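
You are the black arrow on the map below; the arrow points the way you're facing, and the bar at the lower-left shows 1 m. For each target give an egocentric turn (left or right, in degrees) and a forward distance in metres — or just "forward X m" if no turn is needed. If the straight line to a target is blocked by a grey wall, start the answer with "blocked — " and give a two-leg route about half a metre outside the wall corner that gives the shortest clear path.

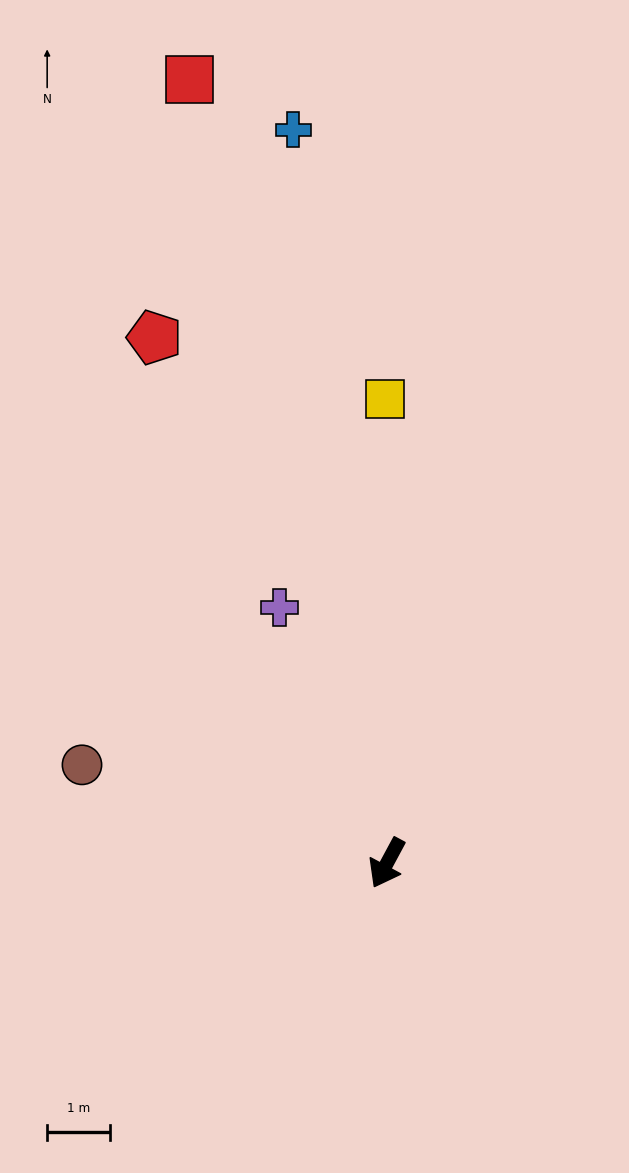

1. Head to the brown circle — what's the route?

turn right 80°, forward 5.1 m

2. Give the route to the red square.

turn right 138°, forward 12.9 m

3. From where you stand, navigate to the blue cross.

turn right 144°, forward 11.8 m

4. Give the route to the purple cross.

turn right 129°, forward 4.4 m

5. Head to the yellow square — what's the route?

turn right 151°, forward 7.4 m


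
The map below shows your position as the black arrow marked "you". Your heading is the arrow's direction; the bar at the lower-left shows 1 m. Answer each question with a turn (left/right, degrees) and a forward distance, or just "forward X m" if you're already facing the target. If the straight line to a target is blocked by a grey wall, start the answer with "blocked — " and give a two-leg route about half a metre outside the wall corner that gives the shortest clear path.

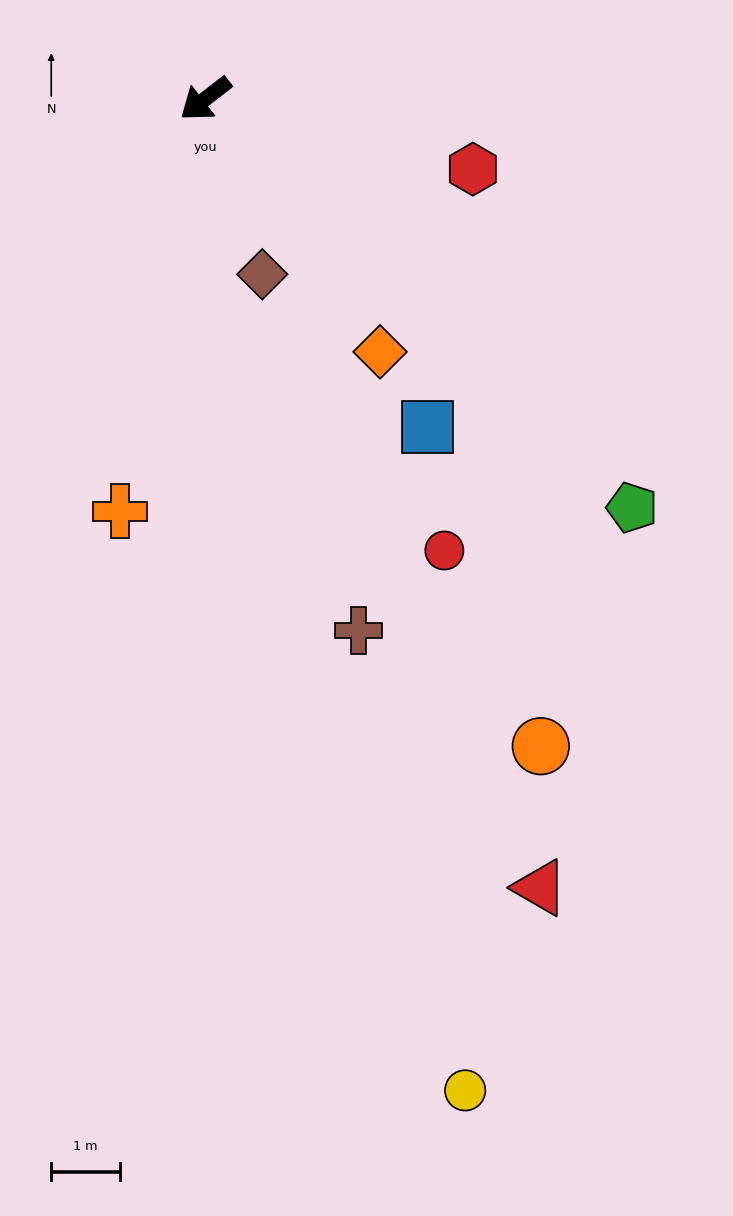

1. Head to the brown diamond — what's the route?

turn left 70°, forward 2.7 m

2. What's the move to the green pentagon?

turn left 98°, forward 8.6 m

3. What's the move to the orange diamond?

turn left 87°, forward 4.5 m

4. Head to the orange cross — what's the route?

turn left 40°, forward 6.2 m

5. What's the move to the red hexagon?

turn left 127°, forward 4.0 m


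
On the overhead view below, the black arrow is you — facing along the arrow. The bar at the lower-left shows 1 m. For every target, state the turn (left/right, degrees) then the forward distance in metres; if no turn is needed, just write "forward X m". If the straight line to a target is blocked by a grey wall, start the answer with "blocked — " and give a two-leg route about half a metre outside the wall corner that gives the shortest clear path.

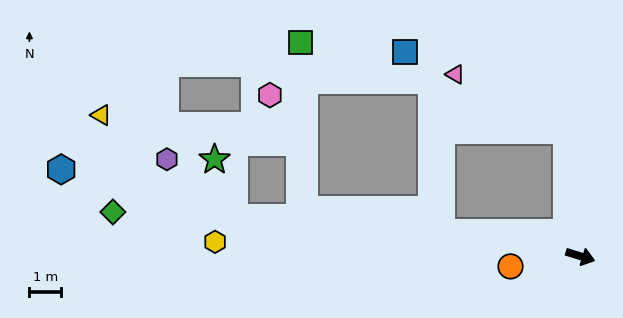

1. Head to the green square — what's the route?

blocked — turn right 172°, forward 8.8 m, then turn right 79°, forward 5.3 m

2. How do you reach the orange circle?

turn right 154°, forward 2.2 m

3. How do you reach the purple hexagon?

blocked — turn right 169°, forward 11.0 m, then turn right 34°, forward 2.8 m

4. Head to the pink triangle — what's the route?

blocked — turn left 114°, forward 4.0 m, then turn left 56°, forward 3.9 m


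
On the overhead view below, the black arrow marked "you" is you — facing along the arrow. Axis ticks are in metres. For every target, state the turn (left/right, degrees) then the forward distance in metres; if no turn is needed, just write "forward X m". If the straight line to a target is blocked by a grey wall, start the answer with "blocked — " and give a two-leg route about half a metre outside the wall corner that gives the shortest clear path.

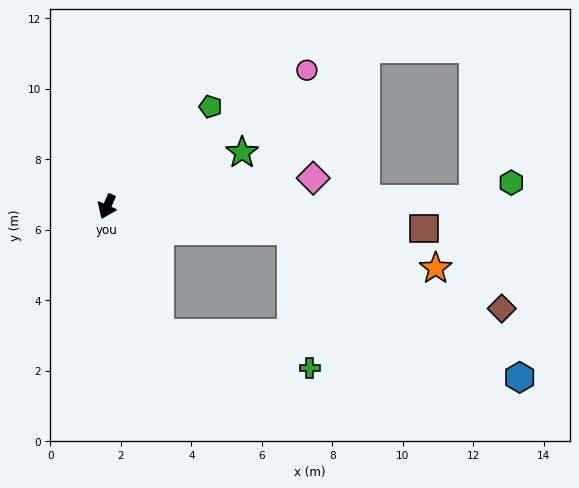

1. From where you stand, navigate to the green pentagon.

turn left 158°, forward 4.1 m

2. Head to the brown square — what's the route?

turn left 110°, forward 9.0 m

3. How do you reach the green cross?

blocked — turn left 46°, forward 3.9 m, then turn left 55°, forward 4.4 m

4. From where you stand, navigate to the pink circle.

turn left 148°, forward 6.9 m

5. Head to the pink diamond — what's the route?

turn left 122°, forward 5.9 m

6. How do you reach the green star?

turn left 135°, forward 4.1 m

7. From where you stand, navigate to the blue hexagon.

blocked — turn left 106°, forward 5.3 m, then turn right 25°, forward 7.7 m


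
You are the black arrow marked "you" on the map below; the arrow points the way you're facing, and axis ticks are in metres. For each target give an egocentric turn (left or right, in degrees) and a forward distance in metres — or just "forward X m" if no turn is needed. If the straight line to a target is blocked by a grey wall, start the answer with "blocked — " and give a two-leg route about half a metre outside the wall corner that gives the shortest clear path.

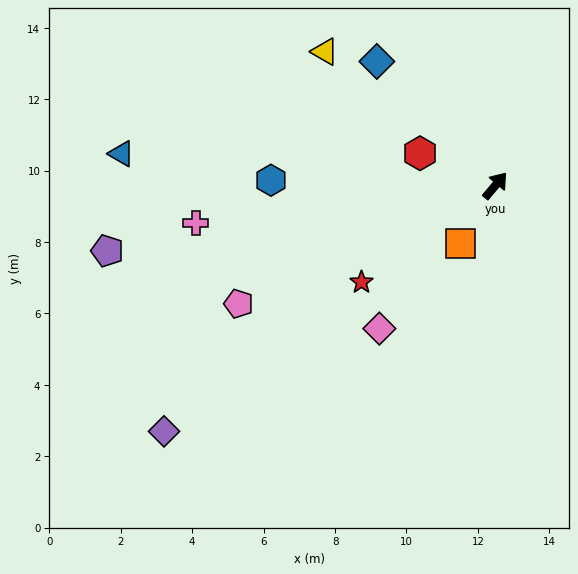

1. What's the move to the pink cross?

turn left 137°, forward 8.5 m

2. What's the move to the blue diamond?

turn left 84°, forward 4.8 m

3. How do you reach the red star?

turn left 166°, forward 4.6 m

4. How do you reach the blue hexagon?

turn left 129°, forward 6.3 m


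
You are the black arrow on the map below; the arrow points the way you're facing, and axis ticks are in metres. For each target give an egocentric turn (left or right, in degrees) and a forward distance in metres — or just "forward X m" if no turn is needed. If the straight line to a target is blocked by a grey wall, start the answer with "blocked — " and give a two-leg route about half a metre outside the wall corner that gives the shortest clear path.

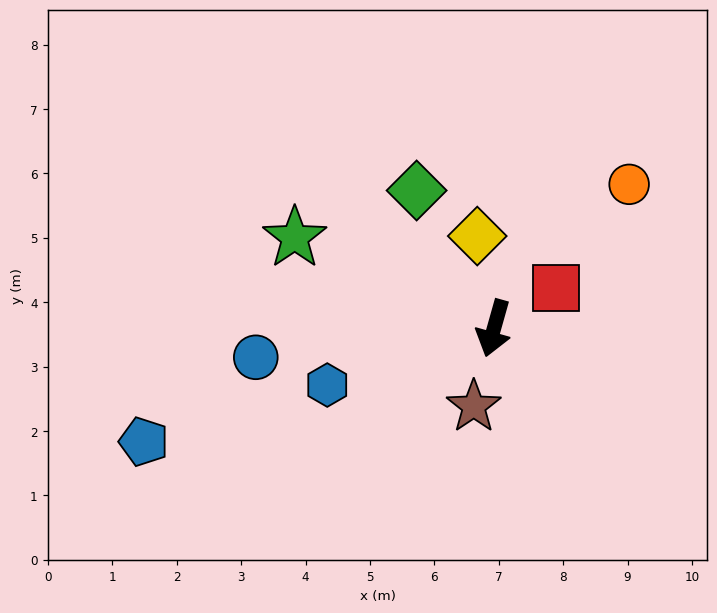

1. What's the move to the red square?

turn left 139°, forward 1.2 m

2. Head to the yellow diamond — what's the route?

turn right 154°, forward 1.5 m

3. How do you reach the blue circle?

turn right 67°, forward 3.7 m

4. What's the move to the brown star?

forward 1.3 m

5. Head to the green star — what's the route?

turn right 99°, forward 3.4 m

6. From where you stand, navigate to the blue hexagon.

turn right 55°, forward 2.7 m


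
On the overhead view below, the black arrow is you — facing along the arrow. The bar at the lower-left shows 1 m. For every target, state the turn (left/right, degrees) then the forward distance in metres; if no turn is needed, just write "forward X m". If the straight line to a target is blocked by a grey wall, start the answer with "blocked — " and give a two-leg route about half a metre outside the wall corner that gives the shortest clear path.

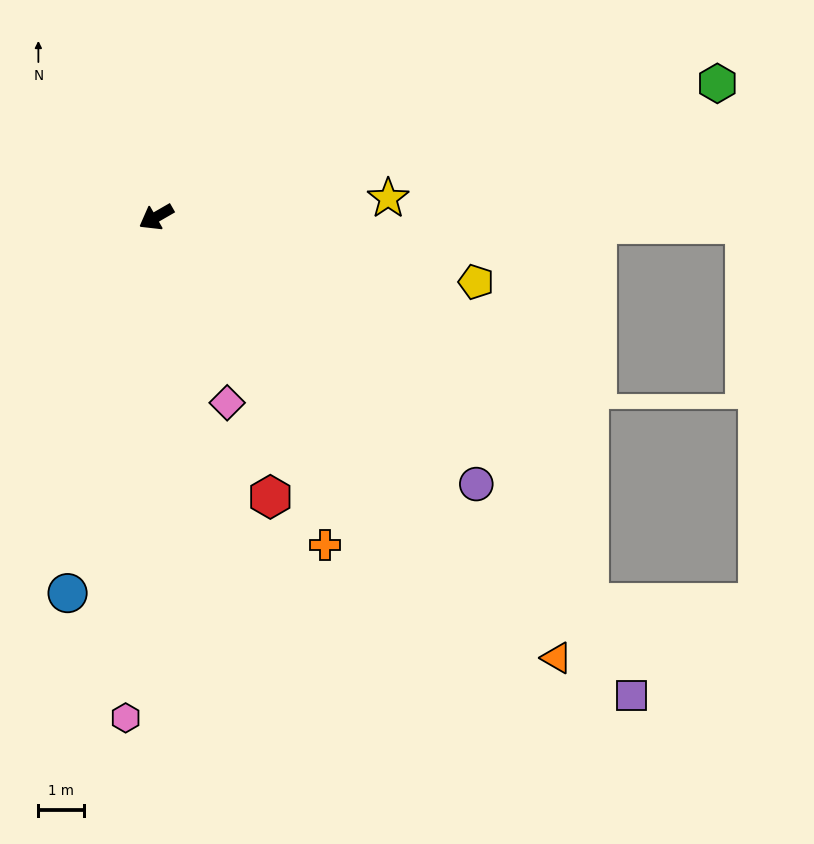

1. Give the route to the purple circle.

turn left 110°, forward 9.1 m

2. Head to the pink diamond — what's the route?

turn left 81°, forward 4.3 m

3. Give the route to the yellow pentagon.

turn left 139°, forward 7.1 m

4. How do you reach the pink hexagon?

turn left 57°, forward 10.9 m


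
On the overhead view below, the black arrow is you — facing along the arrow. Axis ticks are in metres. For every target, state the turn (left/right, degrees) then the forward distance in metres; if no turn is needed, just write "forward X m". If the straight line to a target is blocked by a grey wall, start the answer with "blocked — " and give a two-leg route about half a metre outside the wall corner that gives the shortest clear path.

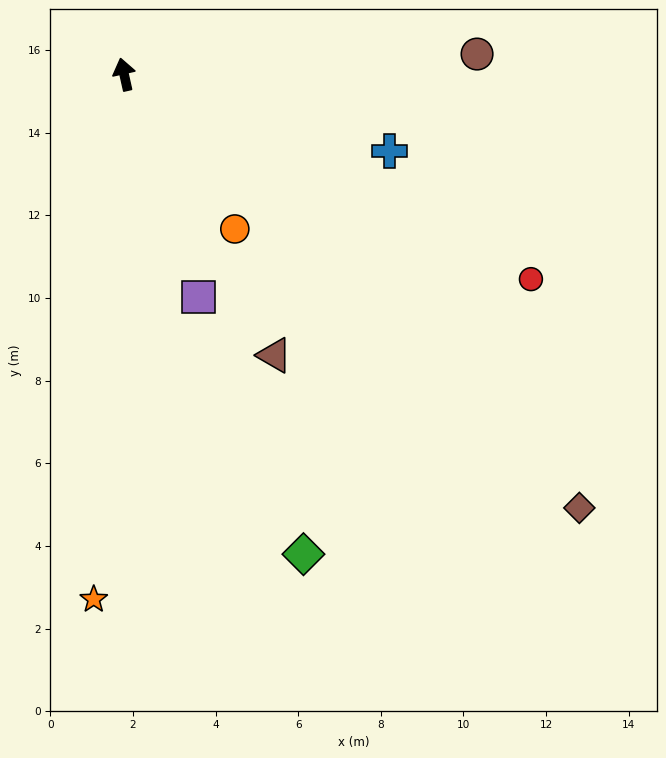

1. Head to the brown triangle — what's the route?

turn right 164°, forward 7.7 m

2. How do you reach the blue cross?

turn right 119°, forward 6.7 m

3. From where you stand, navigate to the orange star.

turn left 164°, forward 12.7 m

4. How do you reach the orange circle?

turn right 157°, forward 4.6 m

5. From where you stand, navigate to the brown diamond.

turn right 146°, forward 15.2 m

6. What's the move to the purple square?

turn right 174°, forward 5.7 m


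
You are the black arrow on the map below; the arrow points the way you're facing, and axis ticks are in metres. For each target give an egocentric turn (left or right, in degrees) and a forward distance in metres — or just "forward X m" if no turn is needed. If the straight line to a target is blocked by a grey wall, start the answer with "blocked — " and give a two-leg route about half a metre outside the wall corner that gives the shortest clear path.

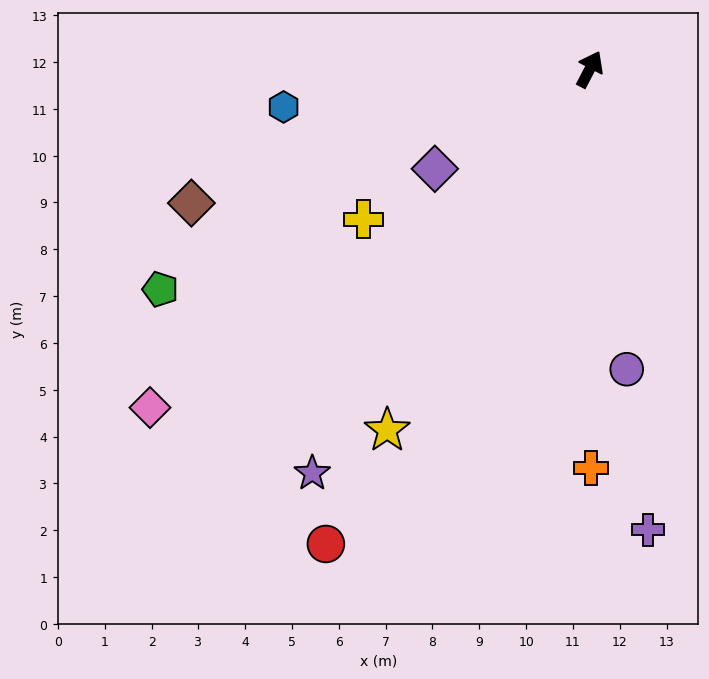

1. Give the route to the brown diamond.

turn left 136°, forward 9.0 m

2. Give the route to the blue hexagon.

turn left 125°, forward 6.6 m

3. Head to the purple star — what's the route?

turn left 173°, forward 10.5 m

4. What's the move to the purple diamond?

turn left 150°, forward 3.9 m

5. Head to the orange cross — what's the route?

turn right 152°, forward 8.5 m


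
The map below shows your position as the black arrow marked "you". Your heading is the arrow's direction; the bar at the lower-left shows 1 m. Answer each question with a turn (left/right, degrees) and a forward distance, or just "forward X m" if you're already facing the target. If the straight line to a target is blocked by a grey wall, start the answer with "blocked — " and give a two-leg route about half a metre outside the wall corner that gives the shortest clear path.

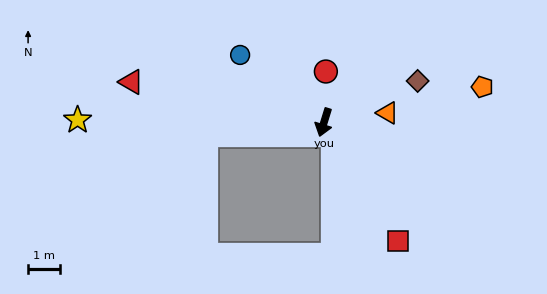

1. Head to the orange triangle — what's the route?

turn left 116°, forward 2.0 m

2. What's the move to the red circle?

turn right 165°, forward 1.6 m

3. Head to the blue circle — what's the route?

turn right 112°, forward 3.4 m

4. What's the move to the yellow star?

turn right 73°, forward 7.8 m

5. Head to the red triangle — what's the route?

turn right 85°, forward 6.2 m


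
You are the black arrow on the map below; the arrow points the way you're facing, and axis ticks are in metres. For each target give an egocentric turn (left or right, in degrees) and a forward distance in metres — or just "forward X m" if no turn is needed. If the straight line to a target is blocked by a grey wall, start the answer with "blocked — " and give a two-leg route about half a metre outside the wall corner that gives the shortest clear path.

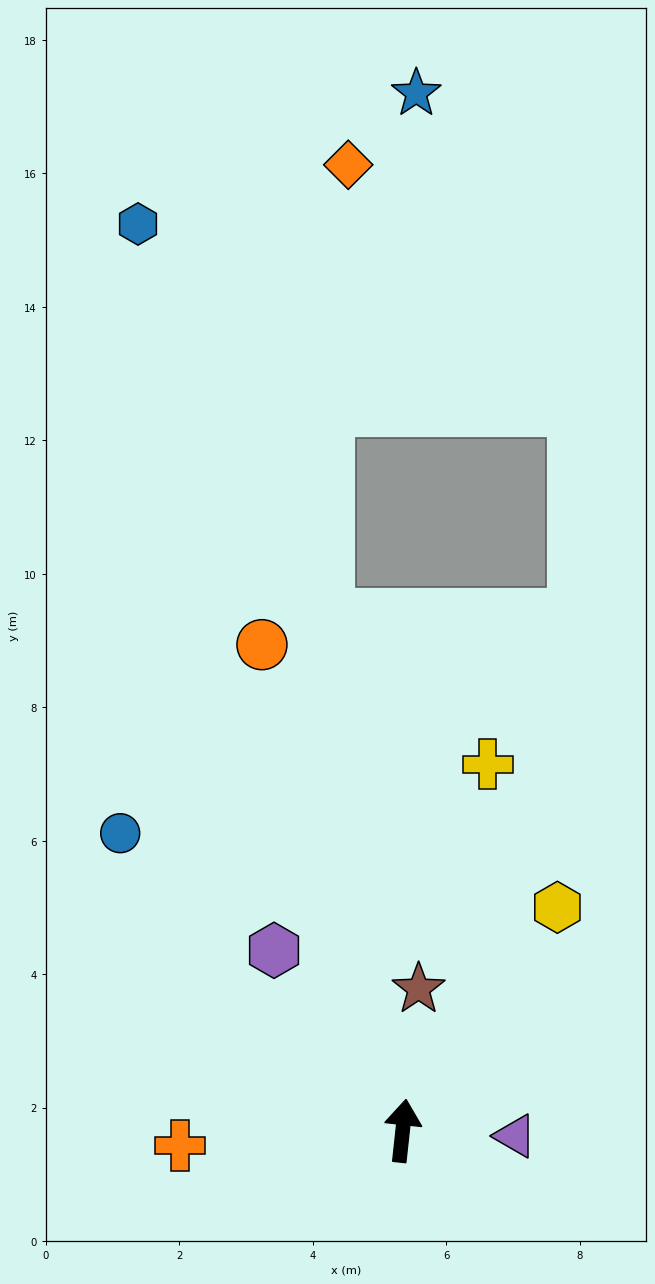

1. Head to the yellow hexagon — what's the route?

turn right 29°, forward 4.1 m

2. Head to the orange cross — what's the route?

turn left 100°, forward 3.3 m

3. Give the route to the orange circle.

turn left 22°, forward 7.6 m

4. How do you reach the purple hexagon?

turn left 42°, forward 3.3 m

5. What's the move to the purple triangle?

turn right 86°, forward 1.7 m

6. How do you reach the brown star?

forward 2.1 m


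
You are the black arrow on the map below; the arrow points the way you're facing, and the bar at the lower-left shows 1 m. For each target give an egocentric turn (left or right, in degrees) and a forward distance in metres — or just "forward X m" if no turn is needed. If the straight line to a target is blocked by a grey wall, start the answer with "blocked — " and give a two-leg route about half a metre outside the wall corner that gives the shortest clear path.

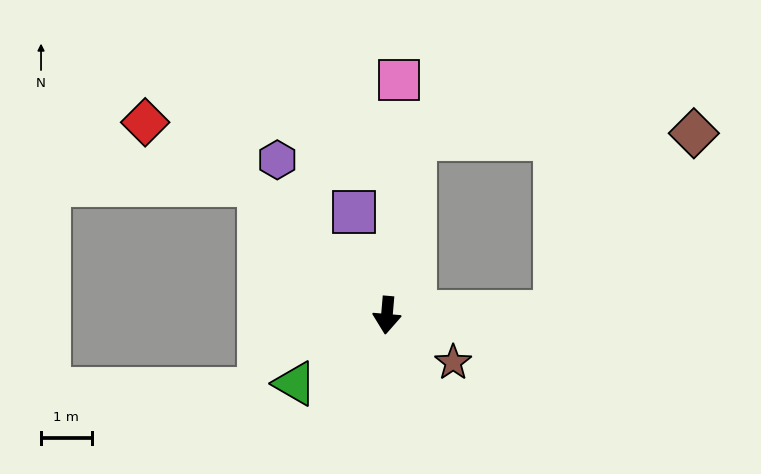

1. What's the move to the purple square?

turn right 158°, forward 2.1 m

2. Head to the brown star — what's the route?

turn left 59°, forward 1.6 m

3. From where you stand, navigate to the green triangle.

turn right 49°, forward 2.3 m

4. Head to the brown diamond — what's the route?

blocked — turn left 96°, forward 3.3 m, then turn left 51°, forward 4.5 m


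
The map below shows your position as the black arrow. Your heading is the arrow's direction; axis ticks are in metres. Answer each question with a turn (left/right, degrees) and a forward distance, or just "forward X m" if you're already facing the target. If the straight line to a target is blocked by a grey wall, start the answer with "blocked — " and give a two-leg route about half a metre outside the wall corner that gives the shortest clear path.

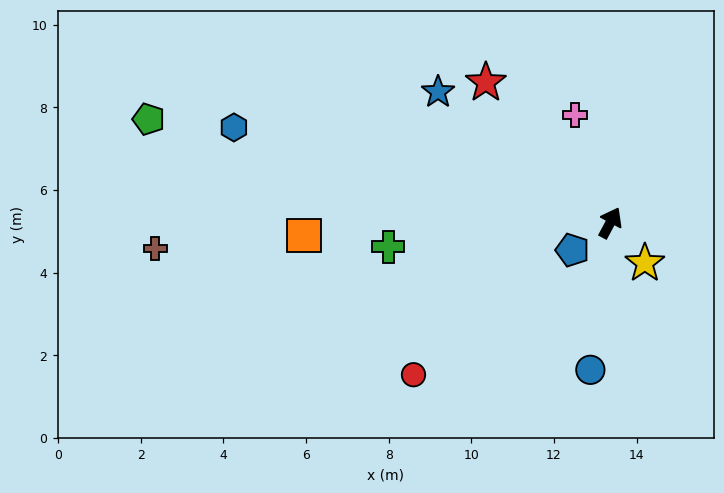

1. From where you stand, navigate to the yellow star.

turn right 111°, forward 1.3 m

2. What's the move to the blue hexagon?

turn left 104°, forward 9.4 m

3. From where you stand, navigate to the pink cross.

turn left 46°, forward 2.7 m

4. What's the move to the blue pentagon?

turn left 154°, forward 1.1 m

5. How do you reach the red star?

turn left 70°, forward 4.5 m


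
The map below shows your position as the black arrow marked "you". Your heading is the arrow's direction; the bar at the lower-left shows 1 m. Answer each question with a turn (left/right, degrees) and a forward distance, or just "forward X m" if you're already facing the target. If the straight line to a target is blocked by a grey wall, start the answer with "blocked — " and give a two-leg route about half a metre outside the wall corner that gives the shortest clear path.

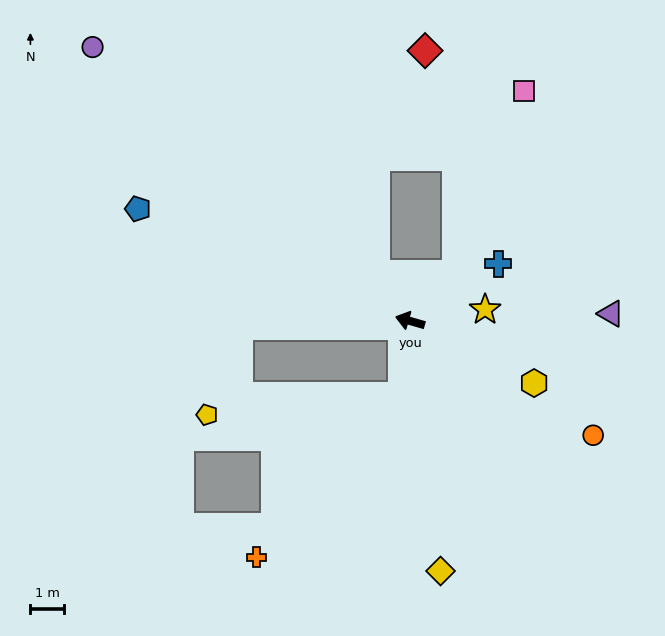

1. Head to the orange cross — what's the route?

blocked — turn left 100°, forward 2.2 m, then turn right 36°, forward 6.5 m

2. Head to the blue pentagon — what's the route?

turn right 6°, forward 8.8 m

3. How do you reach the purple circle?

turn right 25°, forward 12.5 m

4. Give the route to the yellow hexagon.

turn left 169°, forward 4.1 m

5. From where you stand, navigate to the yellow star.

turn right 155°, forward 2.3 m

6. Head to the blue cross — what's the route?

turn right 131°, forward 3.1 m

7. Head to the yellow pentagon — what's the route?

blocked — turn left 18°, forward 5.1 m, then turn left 68°, forward 2.8 m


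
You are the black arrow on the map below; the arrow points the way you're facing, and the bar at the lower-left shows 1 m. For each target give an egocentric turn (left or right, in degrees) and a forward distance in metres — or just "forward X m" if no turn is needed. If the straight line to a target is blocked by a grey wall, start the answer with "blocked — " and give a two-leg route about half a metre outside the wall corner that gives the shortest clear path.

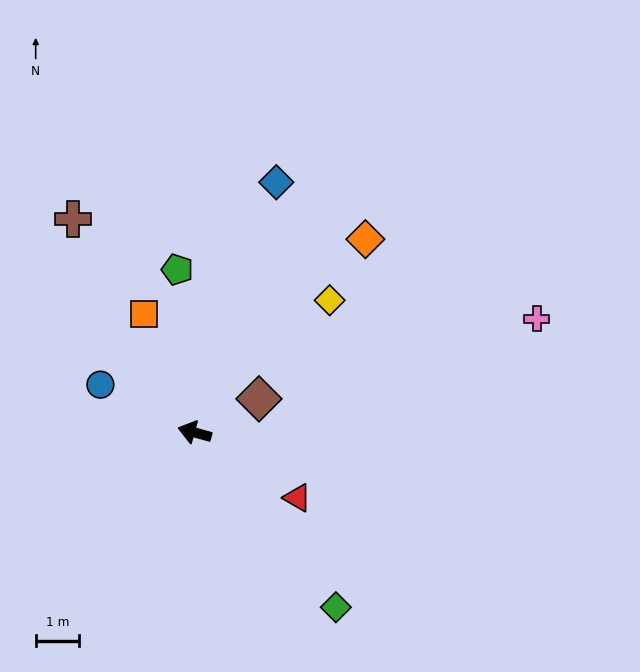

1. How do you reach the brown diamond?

turn right 137°, forward 1.7 m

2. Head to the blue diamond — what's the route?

turn right 93°, forward 6.1 m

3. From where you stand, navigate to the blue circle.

turn right 11°, forward 2.4 m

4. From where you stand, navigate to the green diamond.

turn left 144°, forward 5.2 m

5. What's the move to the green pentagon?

turn right 68°, forward 3.8 m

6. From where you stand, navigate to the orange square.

turn right 51°, forward 3.0 m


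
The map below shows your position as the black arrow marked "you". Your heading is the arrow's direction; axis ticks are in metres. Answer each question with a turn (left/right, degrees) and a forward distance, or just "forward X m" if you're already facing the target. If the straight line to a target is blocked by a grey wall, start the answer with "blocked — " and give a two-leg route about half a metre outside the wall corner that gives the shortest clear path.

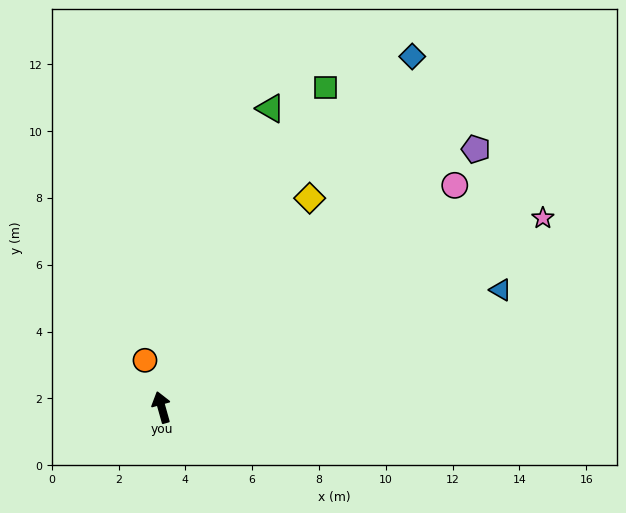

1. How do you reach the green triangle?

turn right 36°, forward 9.5 m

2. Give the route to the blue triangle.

turn right 87°, forward 10.7 m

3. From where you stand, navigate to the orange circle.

turn left 4°, forward 1.5 m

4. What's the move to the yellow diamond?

turn right 51°, forward 7.7 m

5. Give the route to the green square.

turn right 43°, forward 10.7 m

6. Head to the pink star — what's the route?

turn right 79°, forward 12.7 m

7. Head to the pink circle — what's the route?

turn right 69°, forward 11.0 m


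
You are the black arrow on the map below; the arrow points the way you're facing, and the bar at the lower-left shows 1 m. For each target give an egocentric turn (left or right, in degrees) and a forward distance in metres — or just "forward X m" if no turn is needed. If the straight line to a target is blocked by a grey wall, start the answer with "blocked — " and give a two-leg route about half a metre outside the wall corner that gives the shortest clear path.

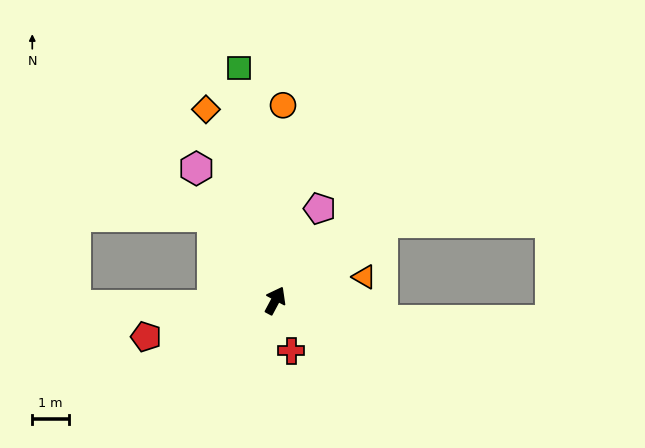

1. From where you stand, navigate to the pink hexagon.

turn left 59°, forward 4.2 m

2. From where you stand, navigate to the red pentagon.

turn left 134°, forward 3.6 m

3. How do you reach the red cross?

turn right 134°, forward 1.4 m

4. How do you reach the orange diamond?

turn left 48°, forward 5.5 m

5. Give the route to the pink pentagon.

turn left 2°, forward 2.8 m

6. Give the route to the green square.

turn left 37°, forward 6.4 m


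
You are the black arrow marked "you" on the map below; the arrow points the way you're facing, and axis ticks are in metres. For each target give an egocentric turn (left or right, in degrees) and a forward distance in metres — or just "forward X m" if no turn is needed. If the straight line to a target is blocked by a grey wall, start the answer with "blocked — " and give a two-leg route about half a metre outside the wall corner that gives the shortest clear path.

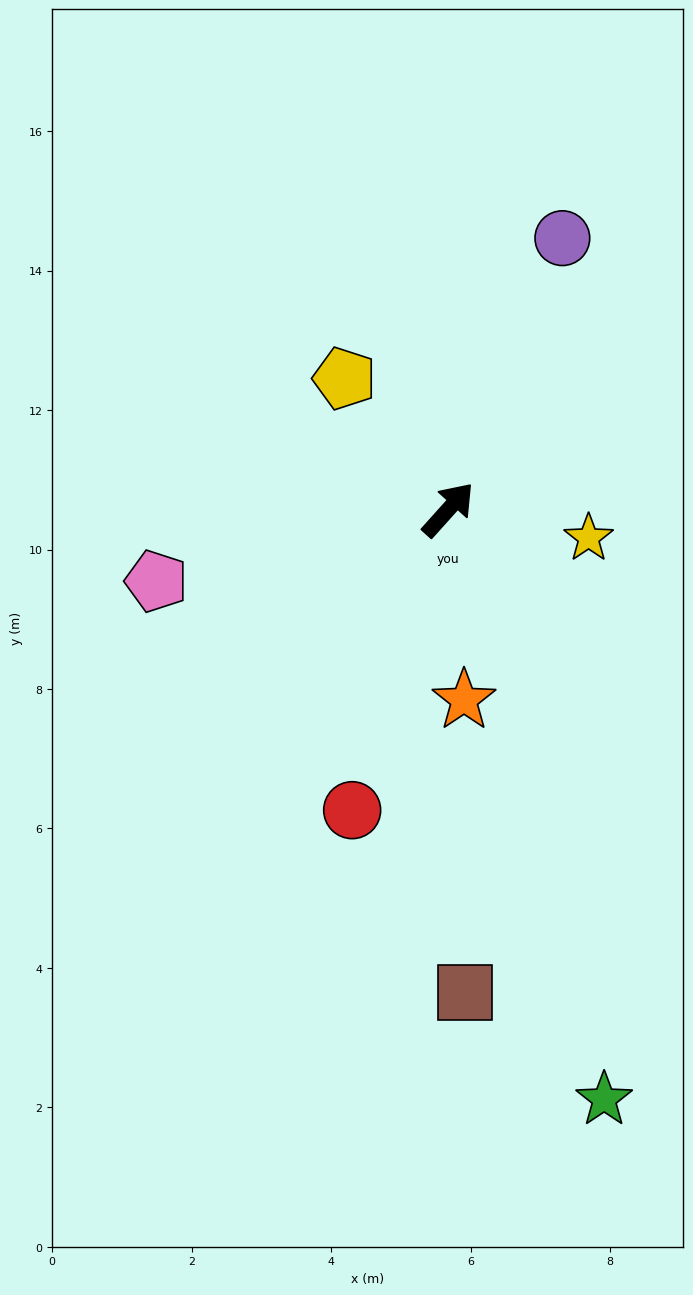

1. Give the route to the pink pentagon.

turn left 146°, forward 4.3 m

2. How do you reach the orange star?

turn right 133°, forward 2.7 m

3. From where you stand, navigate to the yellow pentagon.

turn left 80°, forward 2.4 m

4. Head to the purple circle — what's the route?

turn left 19°, forward 4.2 m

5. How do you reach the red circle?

turn right 156°, forward 4.5 m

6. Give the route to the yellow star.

turn right 60°, forward 2.1 m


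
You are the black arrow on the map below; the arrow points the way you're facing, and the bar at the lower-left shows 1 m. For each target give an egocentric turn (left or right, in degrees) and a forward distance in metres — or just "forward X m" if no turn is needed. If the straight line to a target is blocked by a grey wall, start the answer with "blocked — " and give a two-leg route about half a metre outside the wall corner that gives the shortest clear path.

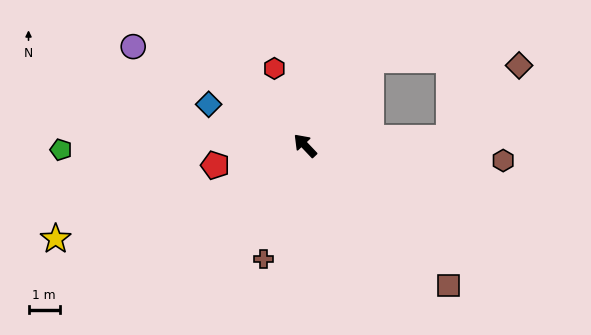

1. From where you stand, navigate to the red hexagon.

turn right 22°, forward 2.7 m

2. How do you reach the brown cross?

turn left 116°, forward 3.9 m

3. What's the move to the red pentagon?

turn left 59°, forward 2.9 m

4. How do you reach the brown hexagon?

turn right 138°, forward 6.4 m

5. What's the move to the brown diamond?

blocked — turn right 130°, forward 4.6 m, then turn left 42°, forward 3.2 m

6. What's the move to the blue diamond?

turn left 23°, forward 3.4 m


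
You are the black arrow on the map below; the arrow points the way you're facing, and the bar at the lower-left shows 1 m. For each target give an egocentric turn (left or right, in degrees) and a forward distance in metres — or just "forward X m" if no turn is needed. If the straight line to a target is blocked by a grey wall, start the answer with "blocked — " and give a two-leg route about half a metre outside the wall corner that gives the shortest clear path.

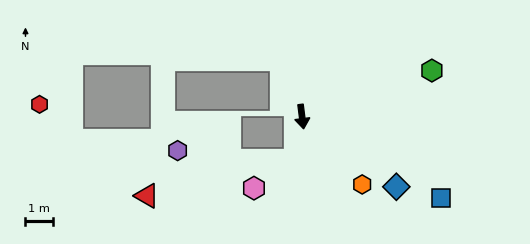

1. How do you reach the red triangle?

blocked — turn right 16°, forward 1.6 m, then turn right 68°, forward 5.6 m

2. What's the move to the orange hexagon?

turn left 34°, forward 3.3 m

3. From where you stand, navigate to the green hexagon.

turn left 102°, forward 5.1 m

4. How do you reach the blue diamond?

turn left 46°, forward 4.3 m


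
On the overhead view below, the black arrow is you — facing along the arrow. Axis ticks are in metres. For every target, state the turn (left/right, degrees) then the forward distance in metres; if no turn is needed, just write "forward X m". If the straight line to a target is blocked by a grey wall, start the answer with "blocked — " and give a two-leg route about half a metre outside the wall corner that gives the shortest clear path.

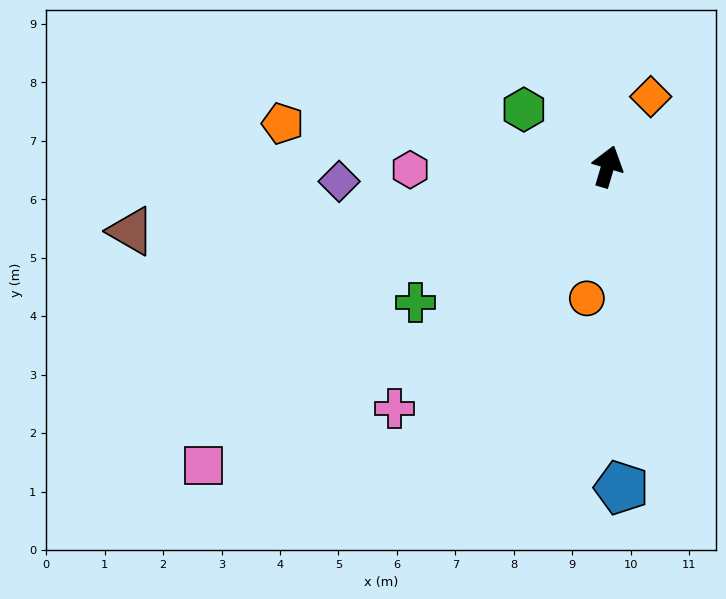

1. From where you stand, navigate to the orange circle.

turn right 173°, forward 2.3 m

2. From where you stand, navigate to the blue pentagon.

turn right 161°, forward 5.5 m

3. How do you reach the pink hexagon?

turn left 107°, forward 3.4 m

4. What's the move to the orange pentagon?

turn left 99°, forward 5.6 m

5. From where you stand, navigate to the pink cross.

turn left 155°, forward 5.5 m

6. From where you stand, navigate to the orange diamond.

turn right 15°, forward 1.4 m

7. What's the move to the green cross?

turn left 142°, forward 4.0 m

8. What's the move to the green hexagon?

turn left 72°, forward 1.7 m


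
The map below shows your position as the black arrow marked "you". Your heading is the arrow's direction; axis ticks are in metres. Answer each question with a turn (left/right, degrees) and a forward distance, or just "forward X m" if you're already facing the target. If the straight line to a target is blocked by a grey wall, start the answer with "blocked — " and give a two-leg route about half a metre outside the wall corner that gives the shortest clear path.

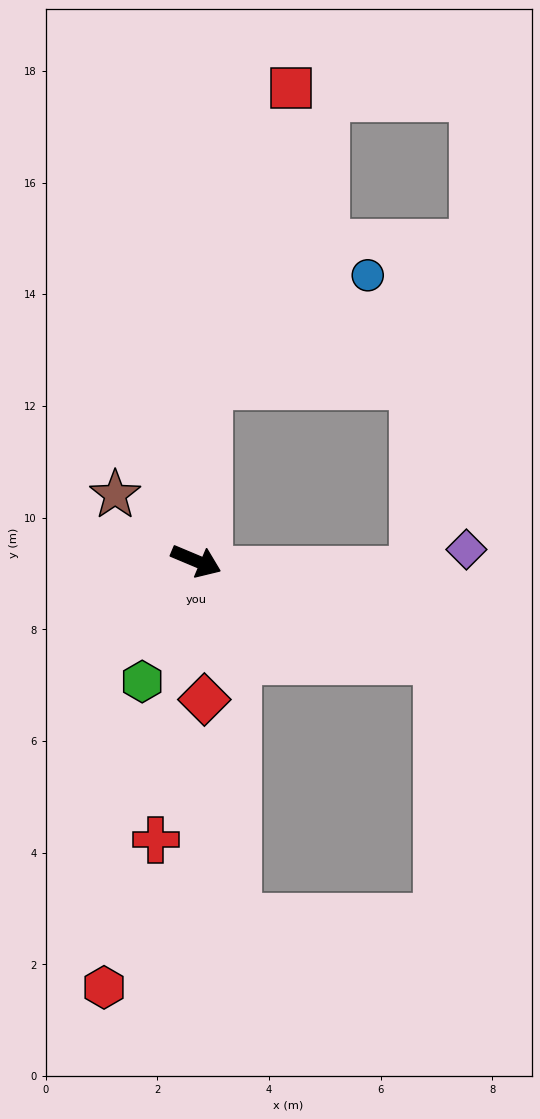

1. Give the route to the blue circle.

blocked — turn left 109°, forward 3.2 m, then turn right 51°, forward 3.5 m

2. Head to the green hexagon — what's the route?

turn right 91°, forward 2.4 m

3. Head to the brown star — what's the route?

turn left 164°, forward 1.9 m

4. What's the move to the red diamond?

turn right 64°, forward 2.5 m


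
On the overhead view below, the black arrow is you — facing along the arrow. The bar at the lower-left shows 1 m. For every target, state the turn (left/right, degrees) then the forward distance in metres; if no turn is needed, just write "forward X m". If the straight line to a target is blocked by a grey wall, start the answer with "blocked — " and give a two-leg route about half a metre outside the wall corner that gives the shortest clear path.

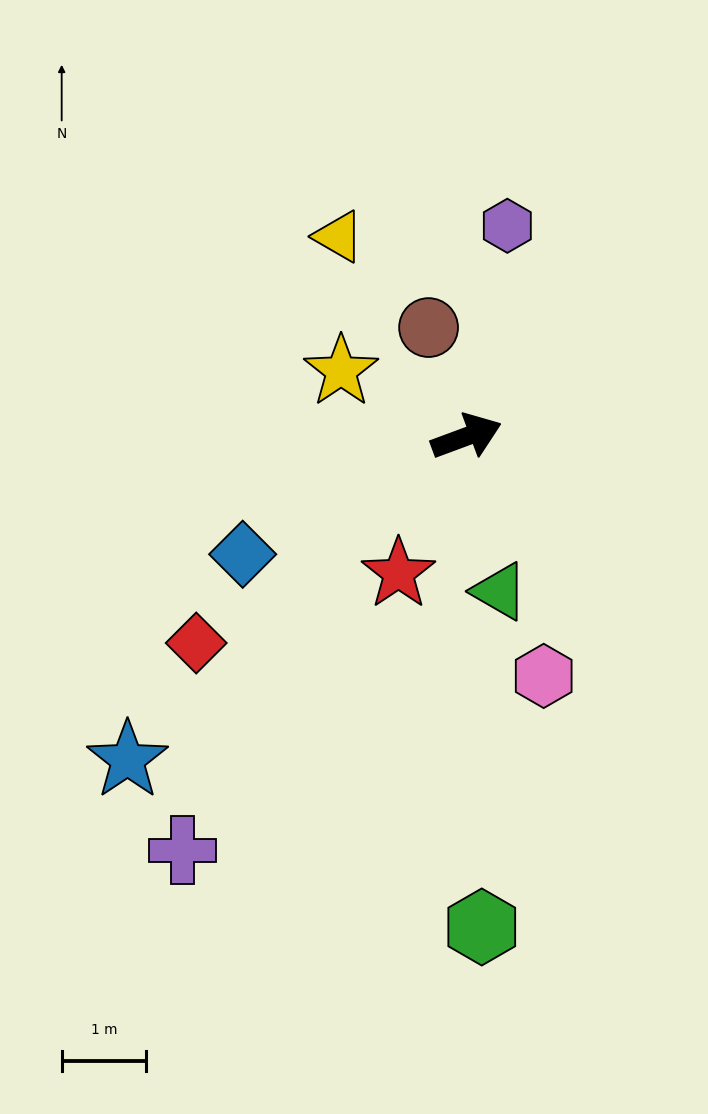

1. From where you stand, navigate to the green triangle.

turn right 98°, forward 1.9 m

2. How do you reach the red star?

turn right 137°, forward 1.8 m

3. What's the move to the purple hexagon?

turn left 59°, forward 2.5 m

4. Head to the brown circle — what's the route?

turn left 89°, forward 1.4 m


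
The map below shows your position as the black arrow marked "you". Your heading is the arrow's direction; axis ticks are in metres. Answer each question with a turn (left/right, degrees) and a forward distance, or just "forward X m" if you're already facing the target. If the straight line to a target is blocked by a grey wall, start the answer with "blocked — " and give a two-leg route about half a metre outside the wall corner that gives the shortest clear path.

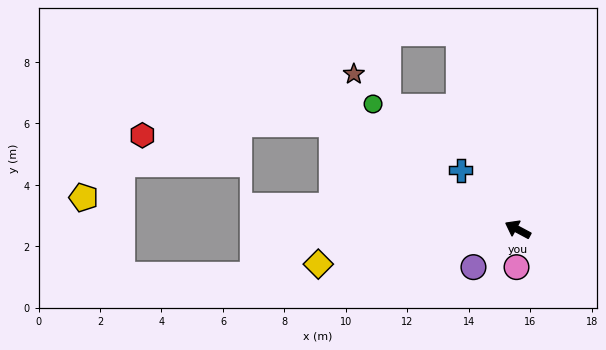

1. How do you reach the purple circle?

turn left 68°, forward 1.9 m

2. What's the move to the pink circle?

turn left 116°, forward 1.2 m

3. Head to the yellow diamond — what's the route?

turn left 38°, forward 6.6 m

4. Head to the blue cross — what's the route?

turn right 18°, forward 2.7 m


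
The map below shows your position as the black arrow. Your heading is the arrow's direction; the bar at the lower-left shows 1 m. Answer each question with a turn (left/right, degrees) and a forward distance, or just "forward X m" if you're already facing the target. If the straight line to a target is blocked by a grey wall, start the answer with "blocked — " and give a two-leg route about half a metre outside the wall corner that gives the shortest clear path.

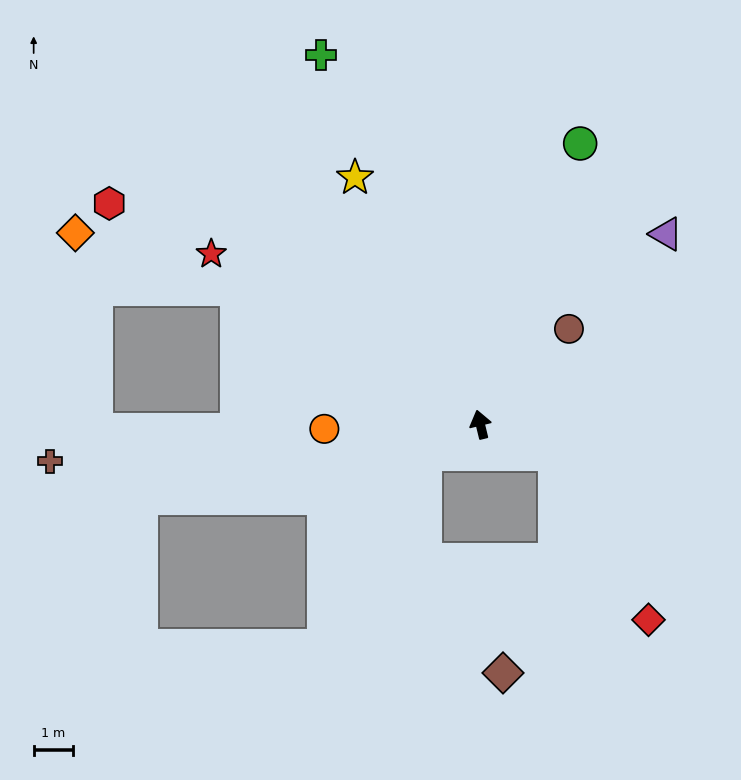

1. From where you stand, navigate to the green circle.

turn right 33°, forward 7.6 m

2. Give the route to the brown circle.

turn right 56°, forward 3.3 m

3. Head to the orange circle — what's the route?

turn left 78°, forward 4.0 m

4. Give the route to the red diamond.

blocked — turn right 126°, forward 2.0 m, then turn right 38°, forward 4.9 m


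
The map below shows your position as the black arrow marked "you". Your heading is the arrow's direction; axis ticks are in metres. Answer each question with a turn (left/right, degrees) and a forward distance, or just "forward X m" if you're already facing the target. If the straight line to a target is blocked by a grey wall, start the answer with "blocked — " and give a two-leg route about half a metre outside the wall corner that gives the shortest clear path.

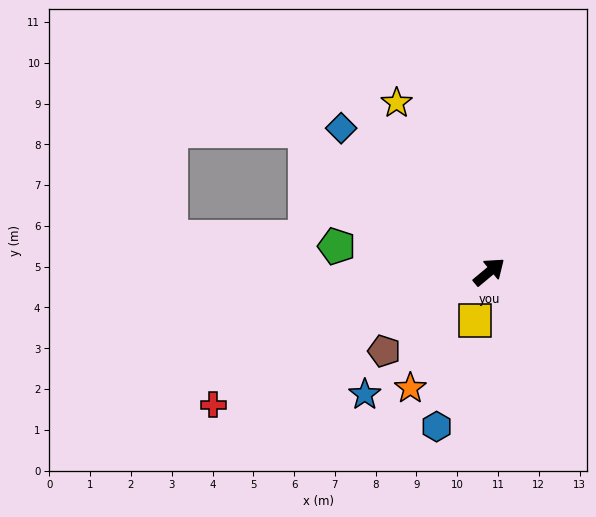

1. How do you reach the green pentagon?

turn left 131°, forward 3.8 m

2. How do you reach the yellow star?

turn left 79°, forward 4.7 m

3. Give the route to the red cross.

turn left 166°, forward 7.5 m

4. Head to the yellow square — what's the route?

turn right 146°, forward 1.2 m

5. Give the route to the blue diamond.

turn left 96°, forward 5.1 m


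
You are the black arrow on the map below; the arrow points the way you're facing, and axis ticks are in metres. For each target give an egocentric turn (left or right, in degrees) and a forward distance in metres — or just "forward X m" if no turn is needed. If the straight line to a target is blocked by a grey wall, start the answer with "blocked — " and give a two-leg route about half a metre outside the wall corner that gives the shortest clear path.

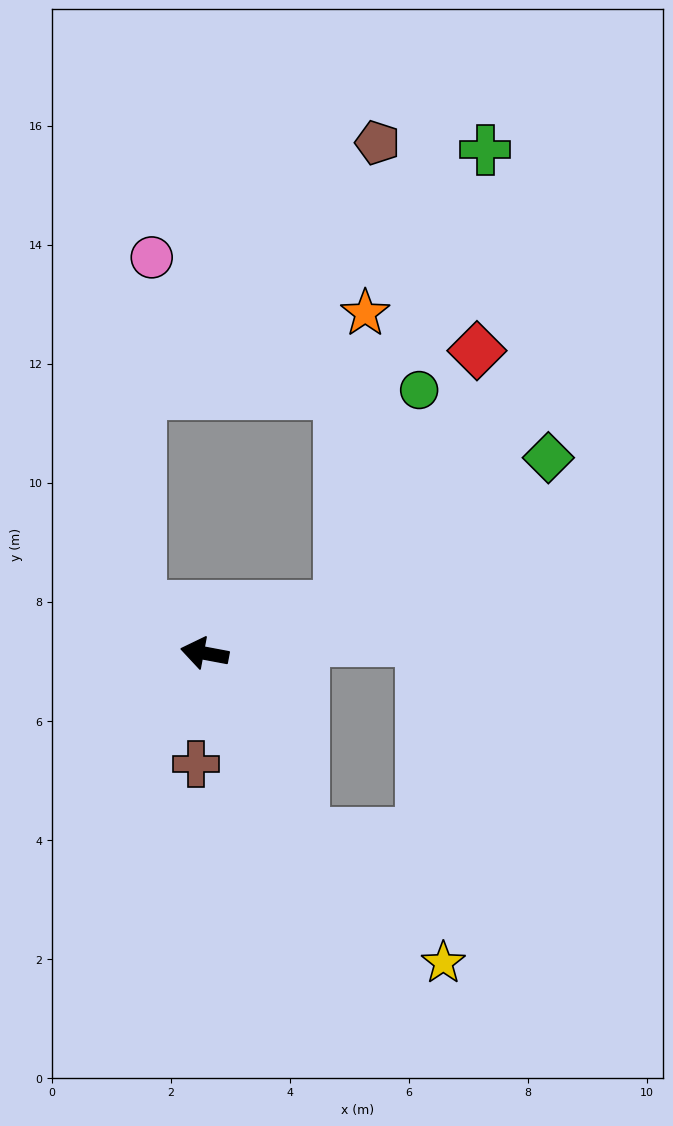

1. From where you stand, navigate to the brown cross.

turn left 96°, forward 1.9 m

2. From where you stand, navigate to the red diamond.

blocked — turn right 150°, forward 2.4 m, then turn left 42°, forward 4.9 m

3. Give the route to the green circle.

blocked — turn right 150°, forward 2.4 m, then turn left 50°, forward 3.9 m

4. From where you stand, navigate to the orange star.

blocked — turn right 150°, forward 2.4 m, then turn left 65°, forward 4.9 m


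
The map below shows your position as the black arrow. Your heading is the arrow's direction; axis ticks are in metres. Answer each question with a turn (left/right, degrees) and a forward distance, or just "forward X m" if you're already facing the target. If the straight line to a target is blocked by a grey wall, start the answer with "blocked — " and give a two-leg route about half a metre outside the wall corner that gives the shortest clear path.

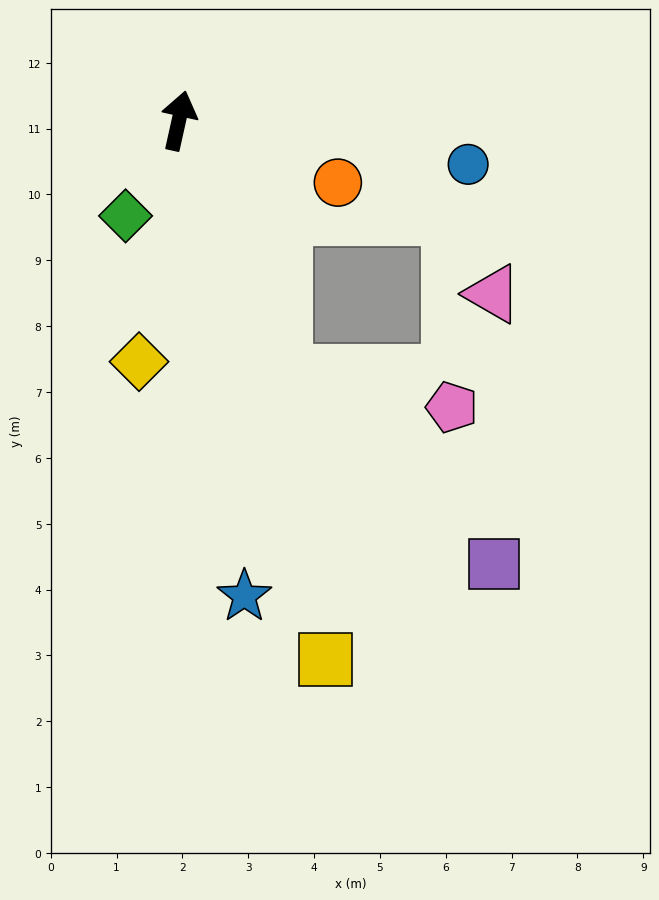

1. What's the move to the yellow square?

turn right 152°, forward 8.5 m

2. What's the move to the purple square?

blocked — turn right 145°, forward 4.2 m, then turn left 25°, forward 4.3 m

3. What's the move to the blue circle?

turn right 86°, forward 4.4 m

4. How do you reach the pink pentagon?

blocked — turn right 145°, forward 4.2 m, then turn left 56°, forward 2.6 m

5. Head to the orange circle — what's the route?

turn right 99°, forward 2.6 m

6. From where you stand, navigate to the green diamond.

turn left 163°, forward 1.7 m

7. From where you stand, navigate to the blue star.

turn right 160°, forward 7.3 m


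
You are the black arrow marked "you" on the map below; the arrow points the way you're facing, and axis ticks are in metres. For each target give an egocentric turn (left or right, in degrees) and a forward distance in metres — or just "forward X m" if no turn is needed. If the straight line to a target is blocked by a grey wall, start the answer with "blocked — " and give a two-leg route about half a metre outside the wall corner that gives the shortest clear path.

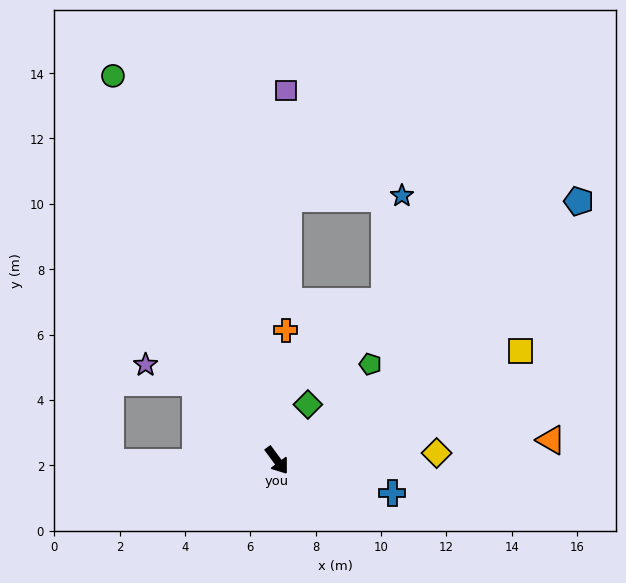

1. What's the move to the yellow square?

turn left 78°, forward 8.2 m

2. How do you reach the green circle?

turn left 167°, forward 12.8 m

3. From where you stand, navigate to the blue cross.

turn left 38°, forward 3.7 m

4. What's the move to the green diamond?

turn left 115°, forward 2.0 m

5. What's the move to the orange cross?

turn left 140°, forward 4.0 m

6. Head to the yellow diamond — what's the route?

turn left 56°, forward 4.9 m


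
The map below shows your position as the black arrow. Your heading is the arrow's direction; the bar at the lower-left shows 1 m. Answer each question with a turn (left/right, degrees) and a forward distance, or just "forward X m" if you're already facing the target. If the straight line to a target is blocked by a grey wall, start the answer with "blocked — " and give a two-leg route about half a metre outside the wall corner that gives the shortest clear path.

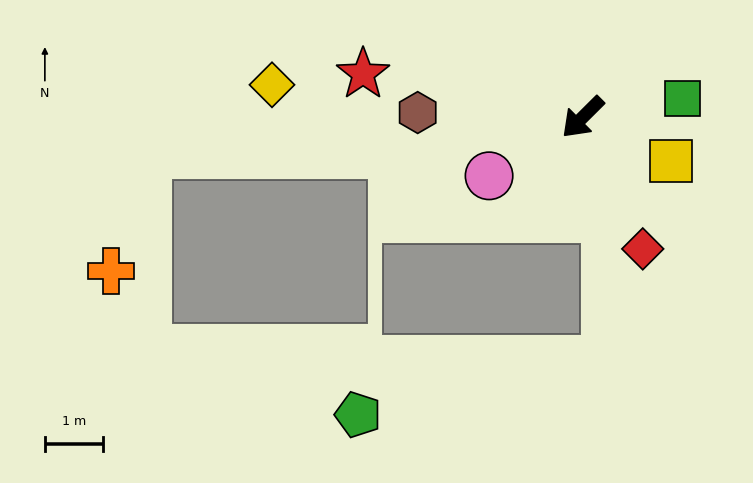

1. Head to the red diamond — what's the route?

turn left 70°, forward 2.5 m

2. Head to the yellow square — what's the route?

turn left 109°, forward 1.7 m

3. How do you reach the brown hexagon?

turn right 47°, forward 2.9 m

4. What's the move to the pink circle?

turn right 13°, forward 1.9 m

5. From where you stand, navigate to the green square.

turn left 146°, forward 1.8 m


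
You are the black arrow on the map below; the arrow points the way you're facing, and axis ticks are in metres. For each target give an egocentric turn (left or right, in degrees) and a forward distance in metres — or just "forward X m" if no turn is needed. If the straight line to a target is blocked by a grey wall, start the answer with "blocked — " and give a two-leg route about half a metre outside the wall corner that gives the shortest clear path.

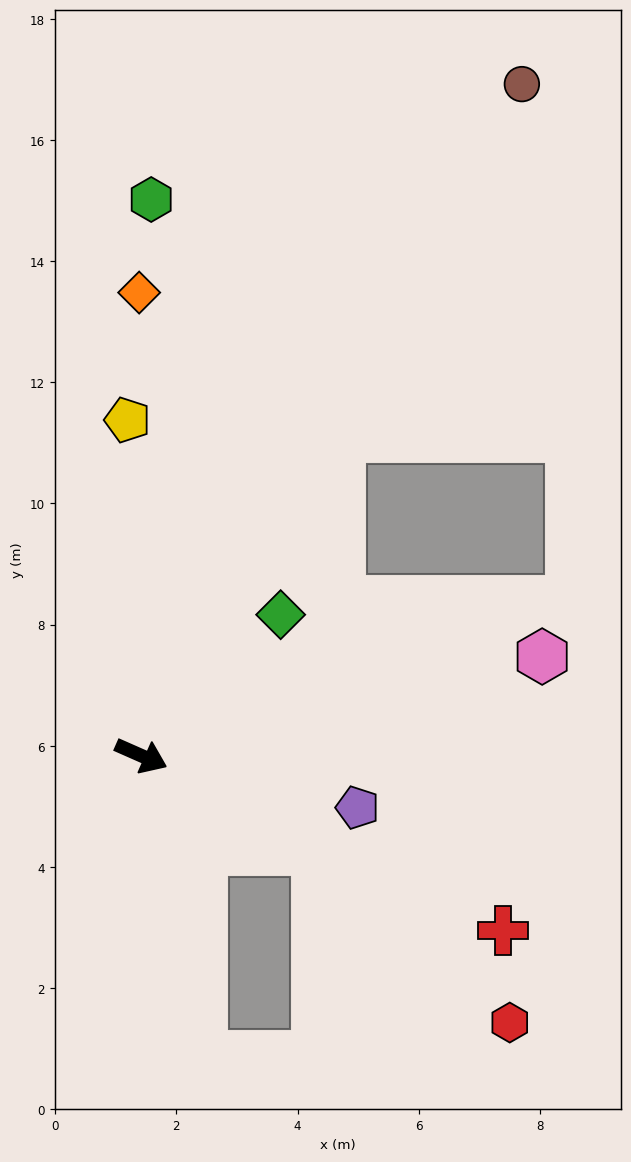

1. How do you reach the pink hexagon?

turn left 38°, forward 6.8 m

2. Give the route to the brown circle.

turn left 84°, forward 12.7 m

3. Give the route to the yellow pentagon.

turn left 116°, forward 5.5 m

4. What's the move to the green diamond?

turn left 69°, forward 3.3 m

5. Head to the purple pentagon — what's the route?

turn left 10°, forward 3.7 m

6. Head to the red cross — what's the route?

turn right 2°, forward 6.6 m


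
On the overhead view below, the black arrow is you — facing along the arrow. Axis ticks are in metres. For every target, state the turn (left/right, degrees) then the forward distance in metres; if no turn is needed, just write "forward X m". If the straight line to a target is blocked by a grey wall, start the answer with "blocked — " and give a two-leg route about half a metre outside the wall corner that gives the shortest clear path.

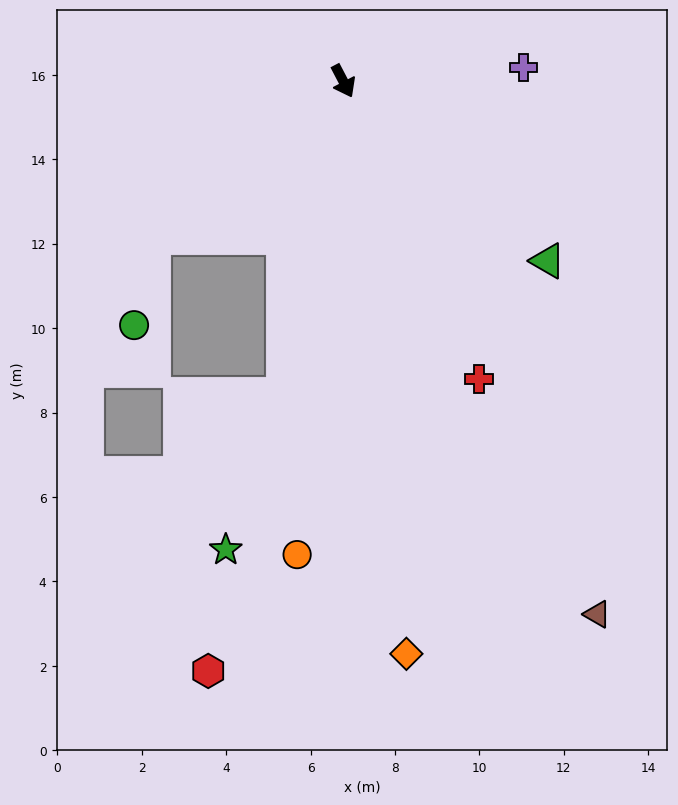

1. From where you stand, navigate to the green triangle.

turn left 21°, forward 6.4 m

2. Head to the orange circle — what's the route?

turn right 33°, forward 11.3 m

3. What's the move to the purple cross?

turn left 67°, forward 4.3 m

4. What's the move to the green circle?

blocked — turn right 78°, forward 5.8 m, then turn left 38°, forward 2.1 m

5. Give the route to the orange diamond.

turn right 21°, forward 13.6 m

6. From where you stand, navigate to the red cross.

turn right 3°, forward 7.8 m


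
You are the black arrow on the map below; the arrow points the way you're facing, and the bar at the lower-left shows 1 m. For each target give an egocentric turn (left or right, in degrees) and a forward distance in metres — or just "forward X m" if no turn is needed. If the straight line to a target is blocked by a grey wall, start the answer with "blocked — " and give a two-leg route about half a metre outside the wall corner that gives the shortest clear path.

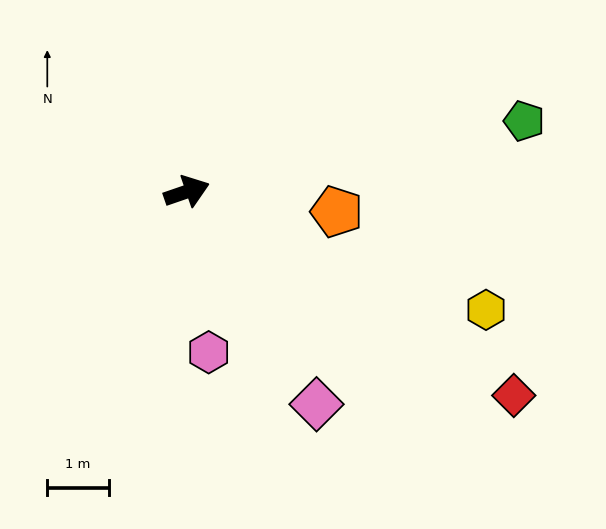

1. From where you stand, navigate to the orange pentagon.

turn right 27°, forward 2.5 m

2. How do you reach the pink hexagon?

turn right 101°, forward 2.6 m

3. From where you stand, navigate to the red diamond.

turn right 51°, forward 6.3 m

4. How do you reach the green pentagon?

turn right 7°, forward 5.6 m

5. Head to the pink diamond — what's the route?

turn right 78°, forward 4.1 m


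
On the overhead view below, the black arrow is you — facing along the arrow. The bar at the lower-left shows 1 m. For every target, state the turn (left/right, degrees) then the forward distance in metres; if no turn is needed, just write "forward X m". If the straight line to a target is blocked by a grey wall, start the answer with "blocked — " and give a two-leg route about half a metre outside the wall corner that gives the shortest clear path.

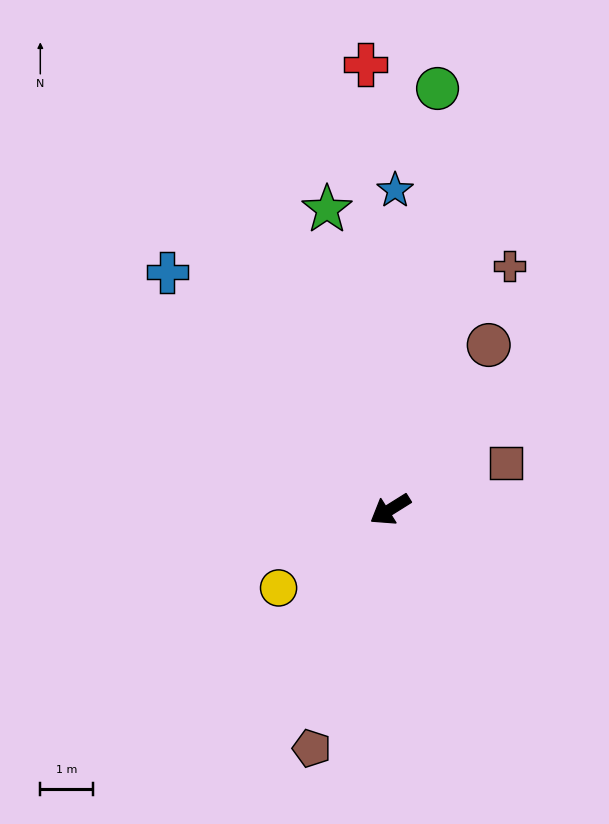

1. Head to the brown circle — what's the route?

turn right 153°, forward 3.7 m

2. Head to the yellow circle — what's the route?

turn left 3°, forward 2.6 m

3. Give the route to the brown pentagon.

turn left 40°, forward 4.8 m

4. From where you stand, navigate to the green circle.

turn right 128°, forward 8.1 m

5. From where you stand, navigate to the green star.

turn right 110°, forward 5.9 m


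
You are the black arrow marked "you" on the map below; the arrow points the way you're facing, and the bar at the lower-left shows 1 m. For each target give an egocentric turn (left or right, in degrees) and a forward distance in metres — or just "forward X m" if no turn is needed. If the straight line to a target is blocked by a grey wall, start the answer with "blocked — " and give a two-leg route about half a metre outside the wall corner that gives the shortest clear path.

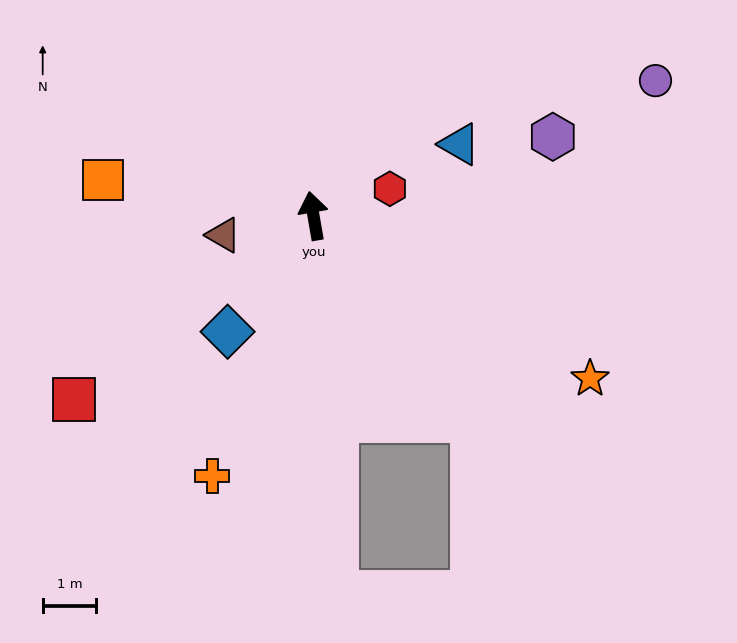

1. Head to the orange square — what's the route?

turn left 71°, forward 4.0 m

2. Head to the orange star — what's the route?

turn right 130°, forward 6.0 m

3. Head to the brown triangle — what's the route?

turn left 92°, forward 1.7 m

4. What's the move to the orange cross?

turn left 149°, forward 5.2 m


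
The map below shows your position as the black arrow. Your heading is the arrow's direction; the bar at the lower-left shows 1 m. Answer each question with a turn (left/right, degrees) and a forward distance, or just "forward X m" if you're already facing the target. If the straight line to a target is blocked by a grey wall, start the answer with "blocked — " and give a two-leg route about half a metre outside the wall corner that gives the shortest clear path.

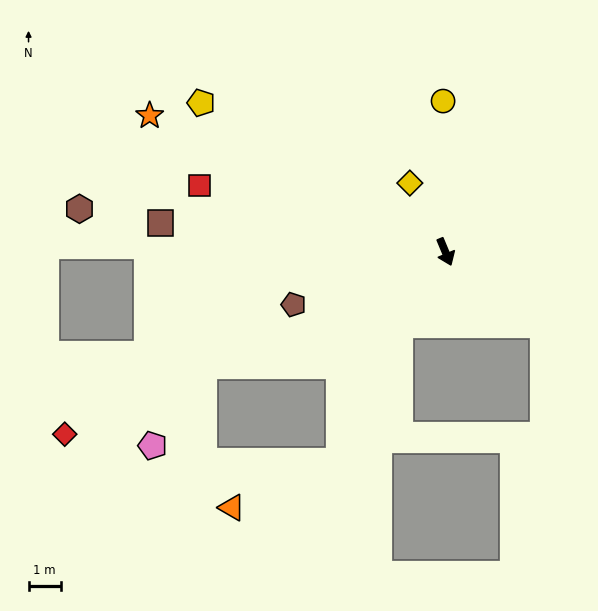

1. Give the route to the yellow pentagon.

turn right 144°, forward 8.9 m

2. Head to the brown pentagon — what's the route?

turn right 94°, forward 5.0 m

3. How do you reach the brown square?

turn right 118°, forward 8.9 m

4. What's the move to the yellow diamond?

turn right 175°, forward 2.4 m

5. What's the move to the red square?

turn right 128°, forward 7.9 m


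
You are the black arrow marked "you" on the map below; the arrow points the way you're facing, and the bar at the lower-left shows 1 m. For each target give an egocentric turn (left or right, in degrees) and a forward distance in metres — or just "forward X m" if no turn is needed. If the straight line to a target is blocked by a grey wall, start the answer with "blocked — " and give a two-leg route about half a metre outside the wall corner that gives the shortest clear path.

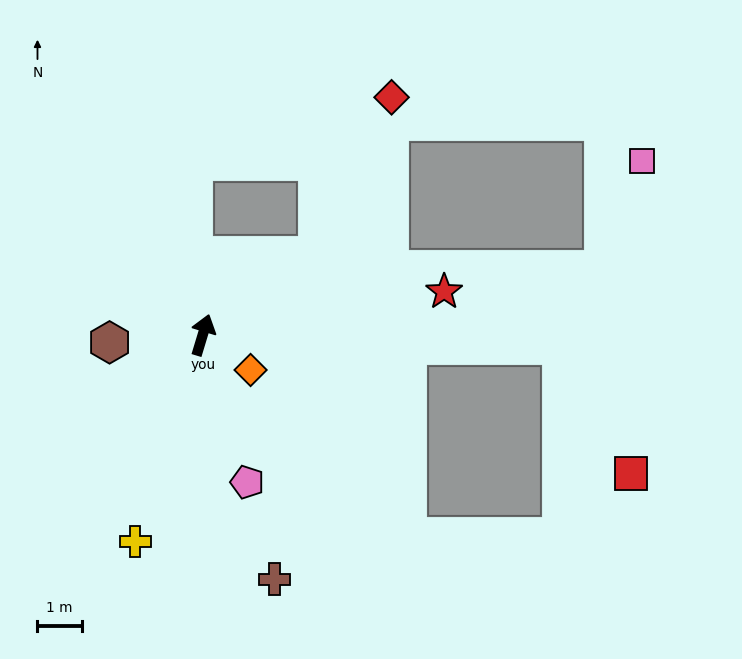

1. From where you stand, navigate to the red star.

turn right 63°, forward 5.6 m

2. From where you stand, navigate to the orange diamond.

turn right 109°, forward 1.3 m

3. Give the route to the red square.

blocked — turn right 75°, forward 8.1 m, then turn right 59°, forward 3.3 m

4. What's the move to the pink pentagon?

turn right 146°, forward 3.5 m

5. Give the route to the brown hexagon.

turn left 111°, forward 2.1 m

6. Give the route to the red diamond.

blocked — turn right 38°, forward 3.2 m, then turn left 29°, forward 4.0 m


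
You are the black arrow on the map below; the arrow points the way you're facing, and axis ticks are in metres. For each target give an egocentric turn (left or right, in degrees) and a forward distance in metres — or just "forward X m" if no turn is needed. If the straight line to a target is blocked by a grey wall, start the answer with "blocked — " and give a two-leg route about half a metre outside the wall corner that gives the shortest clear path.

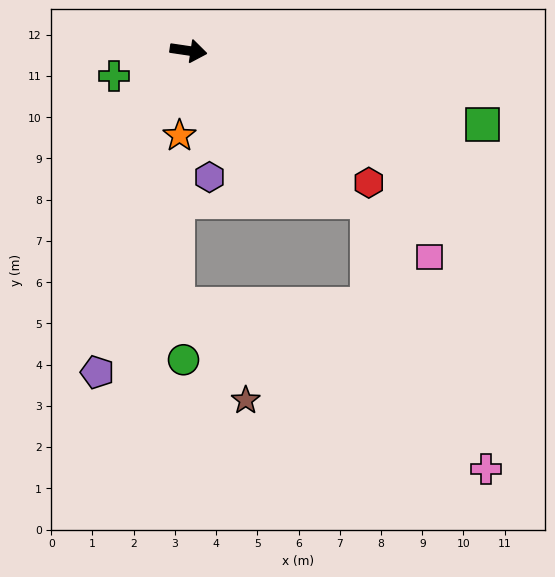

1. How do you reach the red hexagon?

turn right 28°, forward 5.4 m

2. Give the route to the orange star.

turn right 88°, forward 2.1 m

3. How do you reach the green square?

turn right 6°, forward 7.4 m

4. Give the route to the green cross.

turn right 153°, forward 1.9 m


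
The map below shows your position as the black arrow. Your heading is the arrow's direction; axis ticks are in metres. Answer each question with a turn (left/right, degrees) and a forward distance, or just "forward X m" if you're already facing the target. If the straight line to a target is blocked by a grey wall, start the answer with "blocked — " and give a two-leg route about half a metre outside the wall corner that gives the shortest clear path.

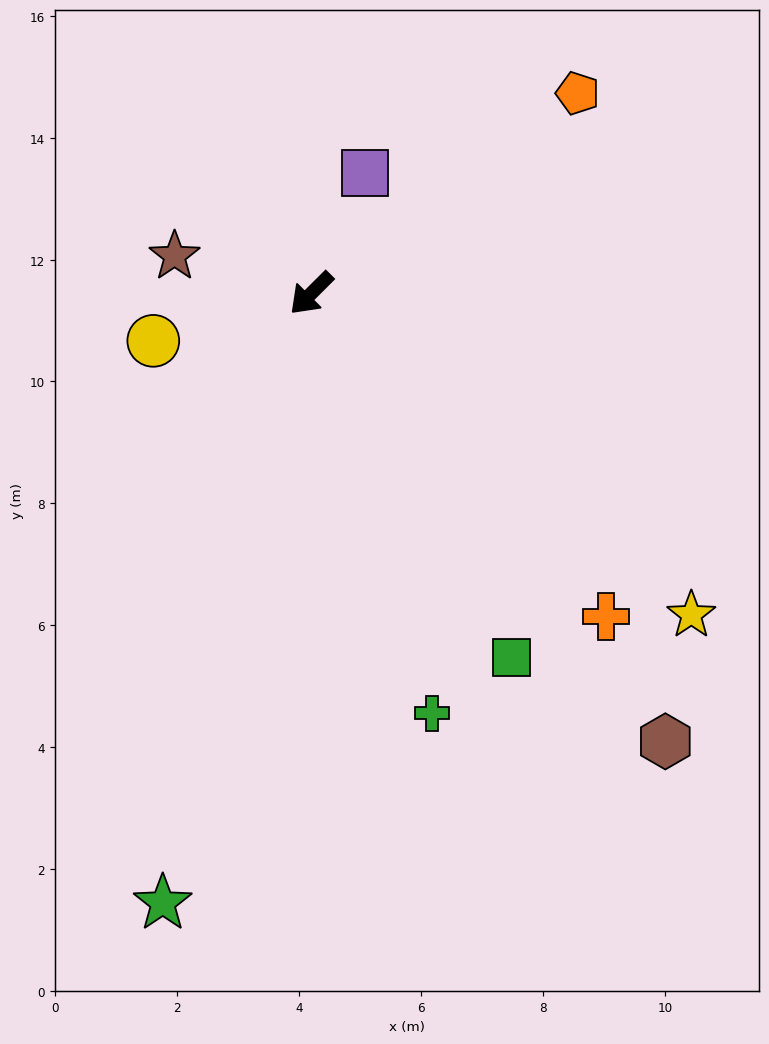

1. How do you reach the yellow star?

turn left 95°, forward 8.2 m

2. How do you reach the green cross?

turn left 61°, forward 7.2 m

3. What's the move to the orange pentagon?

turn left 172°, forward 5.5 m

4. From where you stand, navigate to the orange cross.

turn left 87°, forward 7.2 m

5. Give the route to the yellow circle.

turn right 28°, forward 2.7 m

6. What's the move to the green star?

turn left 31°, forward 10.3 m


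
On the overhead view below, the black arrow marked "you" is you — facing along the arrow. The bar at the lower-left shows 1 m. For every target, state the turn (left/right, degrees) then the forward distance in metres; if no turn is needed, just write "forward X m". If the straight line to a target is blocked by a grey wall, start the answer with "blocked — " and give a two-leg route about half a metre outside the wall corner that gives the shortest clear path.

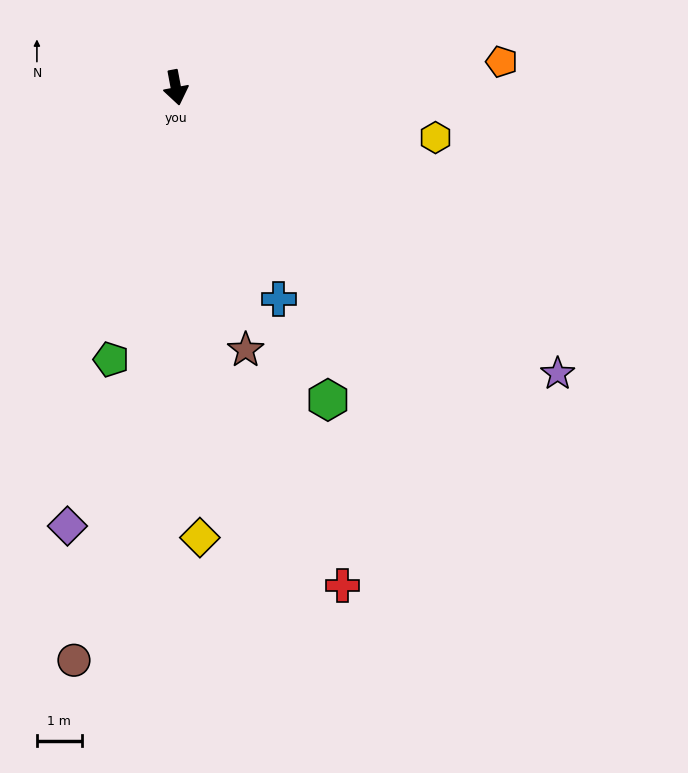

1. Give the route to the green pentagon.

turn right 24°, forward 6.2 m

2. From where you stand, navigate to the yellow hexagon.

turn left 68°, forward 5.9 m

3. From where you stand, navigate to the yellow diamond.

turn right 8°, forward 10.0 m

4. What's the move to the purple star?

turn left 42°, forward 10.6 m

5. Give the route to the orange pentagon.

turn left 84°, forward 7.3 m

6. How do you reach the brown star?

turn left 4°, forward 6.0 m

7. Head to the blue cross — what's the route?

turn left 15°, forward 5.2 m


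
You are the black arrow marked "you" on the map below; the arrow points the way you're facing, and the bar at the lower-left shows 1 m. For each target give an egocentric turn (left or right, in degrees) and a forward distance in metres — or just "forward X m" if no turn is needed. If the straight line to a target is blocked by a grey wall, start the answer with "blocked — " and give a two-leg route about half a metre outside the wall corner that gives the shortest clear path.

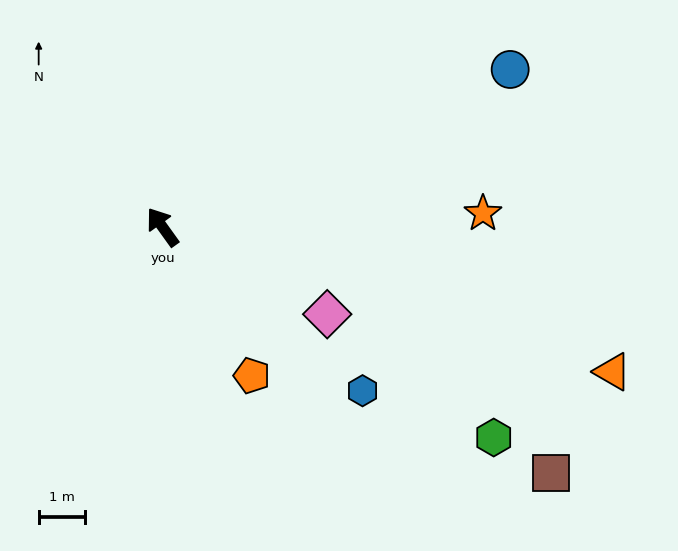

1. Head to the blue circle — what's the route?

turn right 101°, forward 8.2 m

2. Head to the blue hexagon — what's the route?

turn right 165°, forward 5.5 m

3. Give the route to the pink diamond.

turn right 154°, forward 4.0 m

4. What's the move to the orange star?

turn right 123°, forward 6.9 m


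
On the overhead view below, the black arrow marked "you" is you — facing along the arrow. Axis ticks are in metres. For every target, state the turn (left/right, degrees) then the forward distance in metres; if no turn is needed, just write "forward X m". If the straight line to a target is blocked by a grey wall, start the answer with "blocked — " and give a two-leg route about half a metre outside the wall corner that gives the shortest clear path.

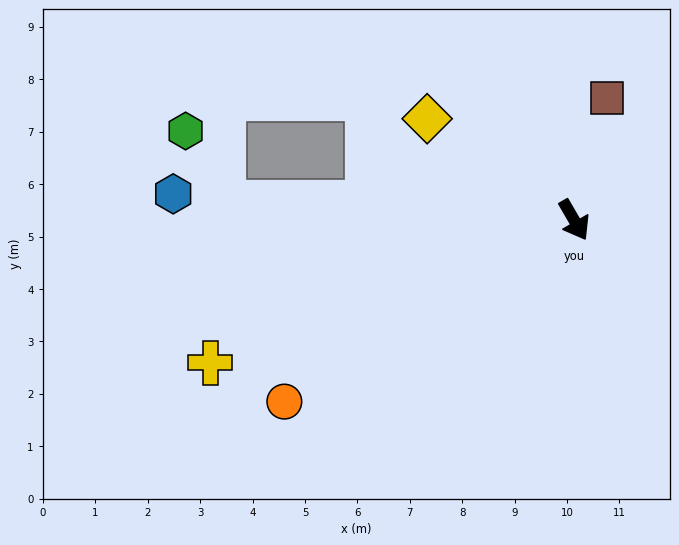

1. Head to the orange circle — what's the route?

turn right 88°, forward 6.5 m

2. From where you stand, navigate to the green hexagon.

blocked — turn right 123°, forward 6.7 m, then turn right 60°, forward 1.5 m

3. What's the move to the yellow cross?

turn right 99°, forward 7.5 m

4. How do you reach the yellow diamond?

turn right 155°, forward 3.4 m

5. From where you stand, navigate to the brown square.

turn left 135°, forward 2.4 m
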